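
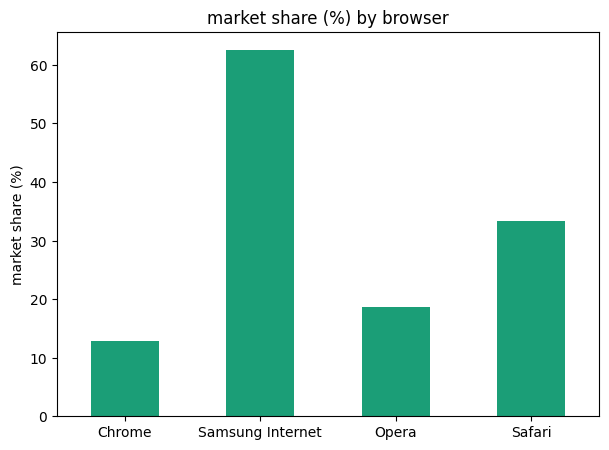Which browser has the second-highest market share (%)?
Safari

Top 3: Samsung Internet ≈ 60, Safari ≈ 30, Opera ≈ 20.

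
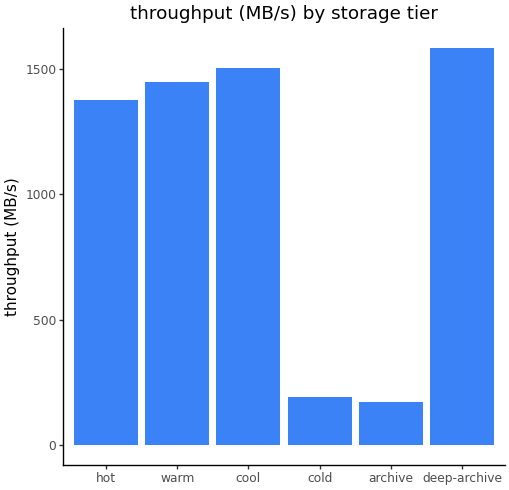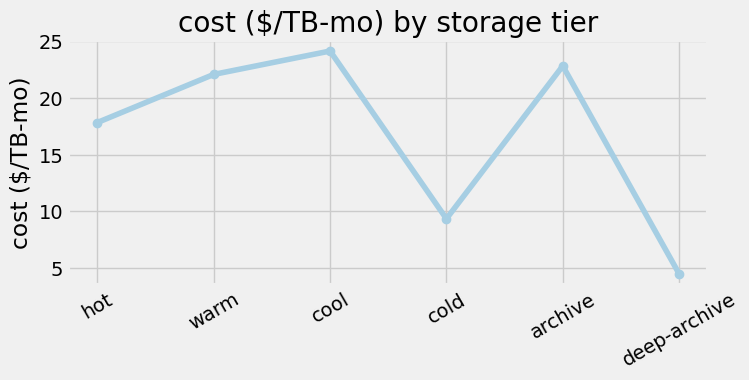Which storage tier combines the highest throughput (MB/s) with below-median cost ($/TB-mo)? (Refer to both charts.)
Chart 2 median cost ($/TB-mo) ≈ 20; below-median storage tiers: hot, cold, deep-archive. Among those, deep-archive has the highest throughput (MB/s) (≈ 1600).

deep-archive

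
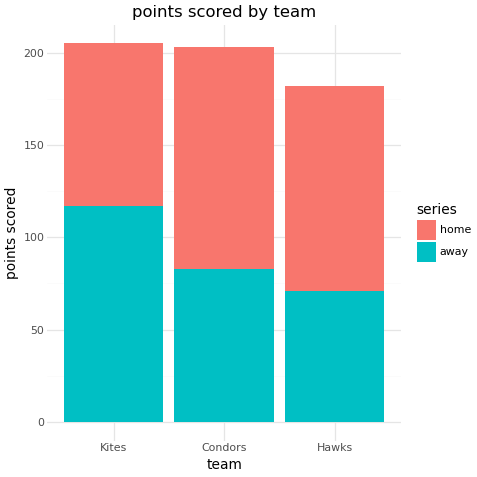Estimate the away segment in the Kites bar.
≈ 120

away top ≈ 120, bottom ≈ 0; segment ≈ 120.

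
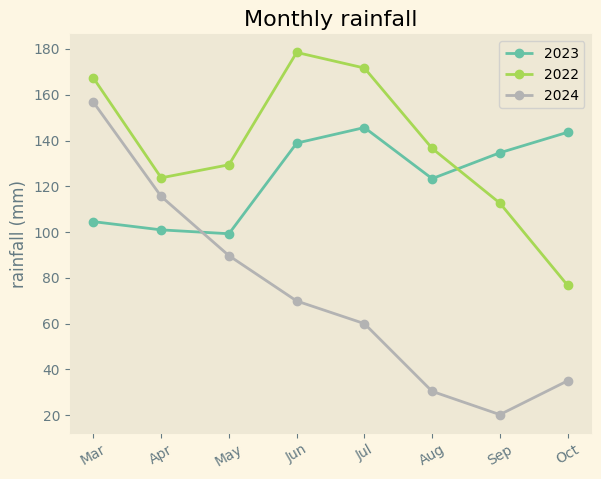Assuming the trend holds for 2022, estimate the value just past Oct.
≈ 50

Last three: 140, 120, 80 → slope ≈ -30/step → next ≈ 50.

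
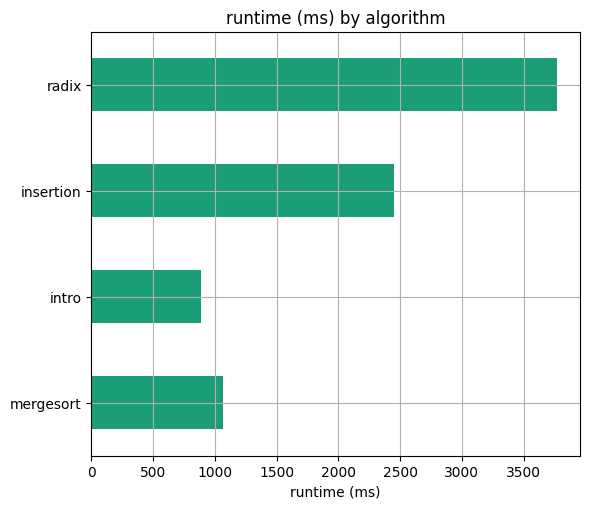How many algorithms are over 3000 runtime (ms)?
1

Above 3000: radix.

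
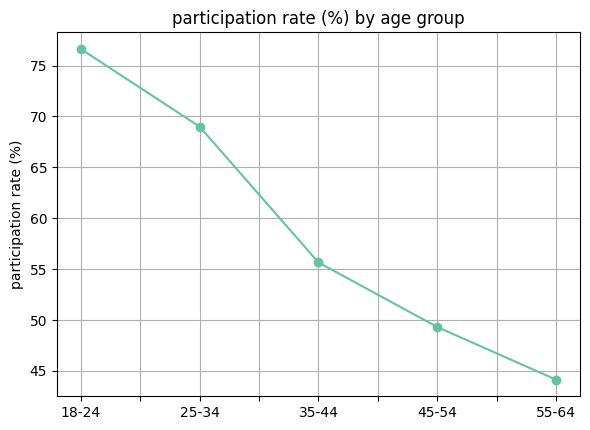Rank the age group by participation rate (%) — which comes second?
Top 3: 18-24 ≈ 75, 25-34 ≈ 70, 35-44 ≈ 55.

25-34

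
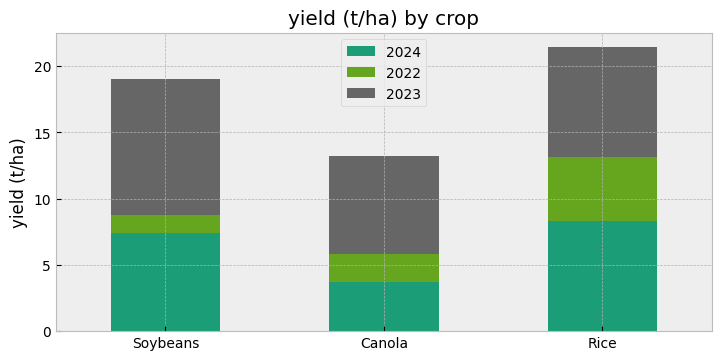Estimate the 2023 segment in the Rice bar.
≈ 8

2023 top ≈ 22, bottom ≈ 14; segment ≈ 8.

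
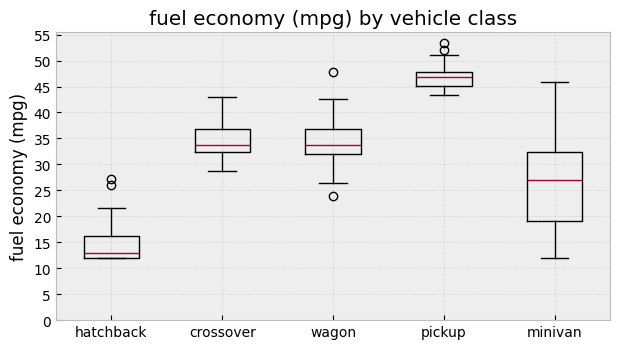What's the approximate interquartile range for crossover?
Q3 ≈ 35, Q1 ≈ 30; IQR ≈ 5.

≈ 5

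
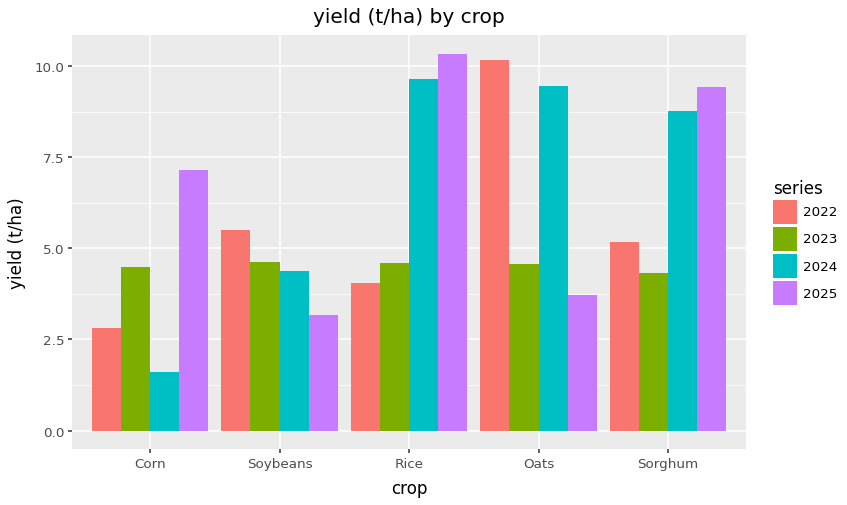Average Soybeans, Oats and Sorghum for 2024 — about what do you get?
≈ 7

(4 + 9 + 9) / 3 ≈ 7.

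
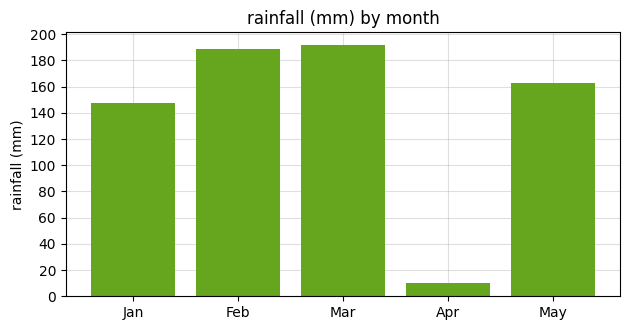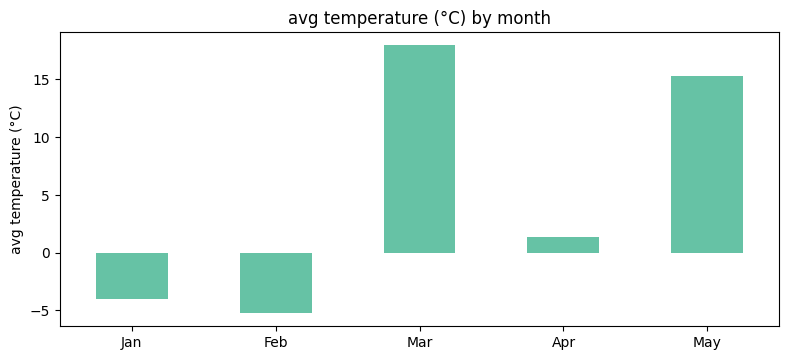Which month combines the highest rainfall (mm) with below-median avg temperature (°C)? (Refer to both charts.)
Feb

Chart 2 median avg temperature (°C) ≈ 2; below-median months: Jan, Feb. Among those, Feb has the highest rainfall (mm) (≈ 180).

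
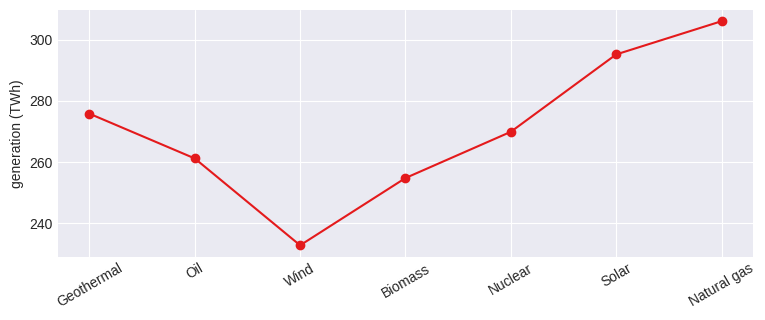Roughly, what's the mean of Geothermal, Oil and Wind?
≈ 257

(280 + 260 + 230) / 3 ≈ 257.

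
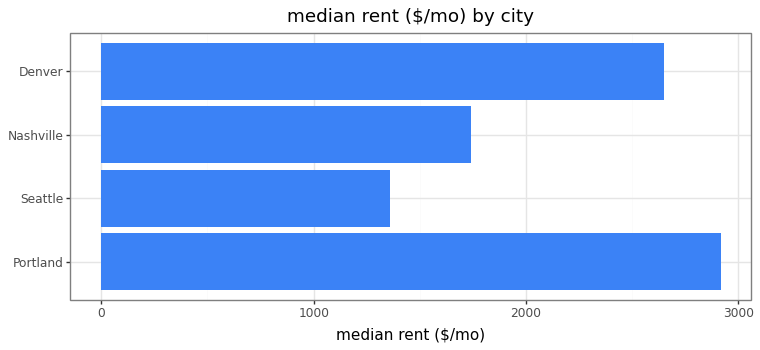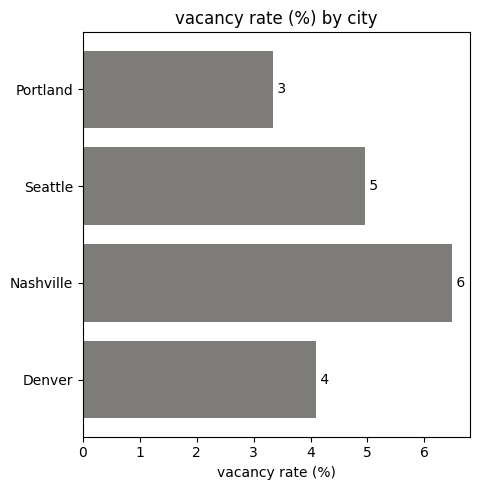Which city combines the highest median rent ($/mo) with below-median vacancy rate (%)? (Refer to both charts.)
Portland

Chart 2 median vacancy rate (%) ≈ 5; below-median cities: Portland, Denver. Among those, Portland has the highest median rent ($/mo) (≈ 3000).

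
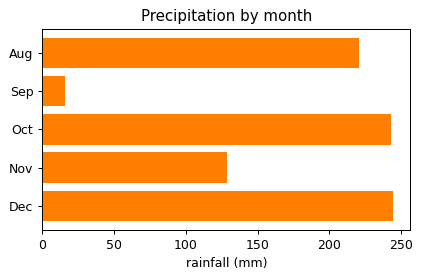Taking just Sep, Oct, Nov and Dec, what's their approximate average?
(25 + 250 + 125 + 250) / 4 ≈ 162.

≈ 162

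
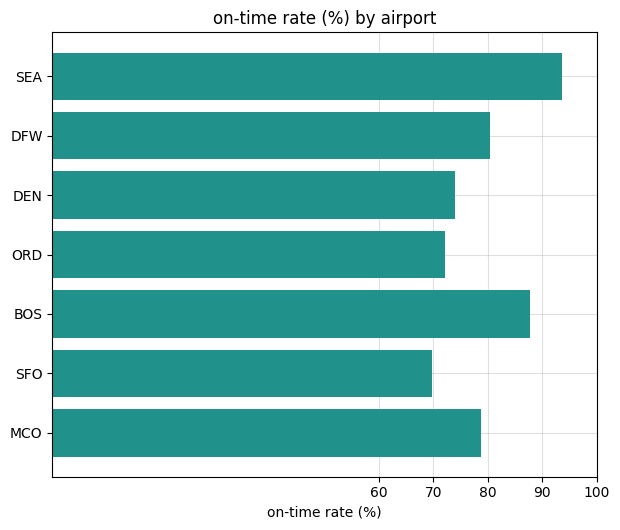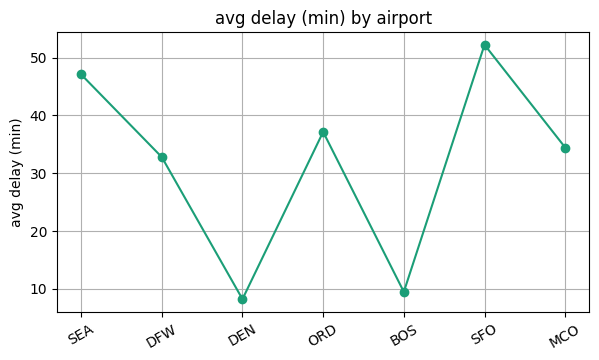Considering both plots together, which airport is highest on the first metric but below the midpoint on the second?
Chart 2 median avg delay (min) ≈ 35; below-median airports: DFW, DEN, BOS. Among those, BOS has the highest on-time rate (%) (≈ 90).

BOS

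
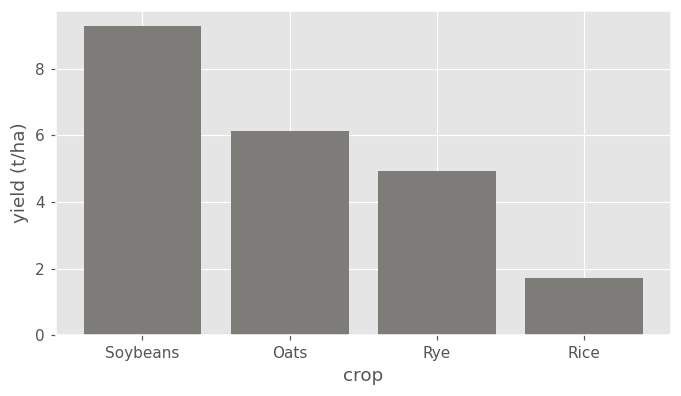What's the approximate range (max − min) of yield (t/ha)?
≈ 7

Max Soybeans ≈ 9, min Rice ≈ 2; range ≈ 7.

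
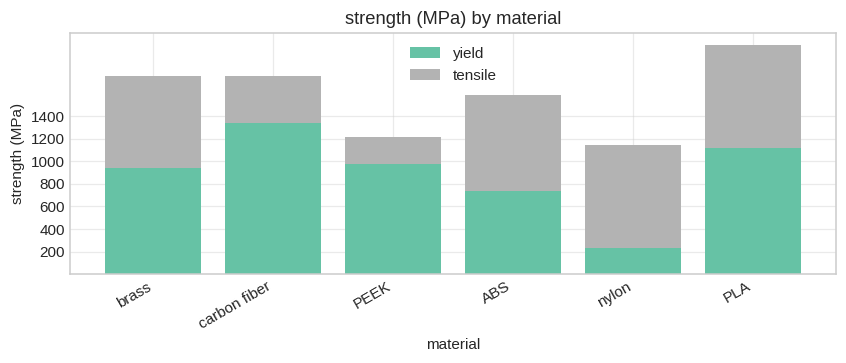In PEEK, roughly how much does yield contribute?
yield top ≈ 1000, bottom ≈ 0; segment ≈ 1000.

≈ 1000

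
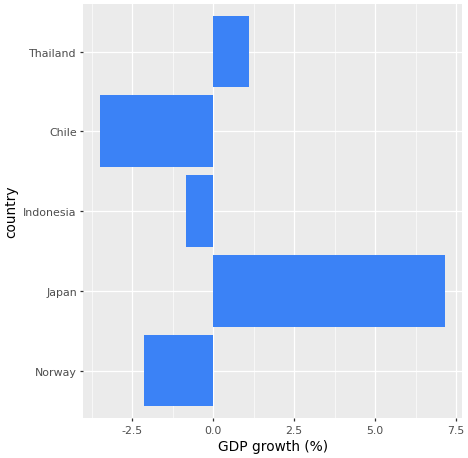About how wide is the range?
Max Japan ≈ 7, min Chile ≈ -3; range ≈ 10.

≈ 10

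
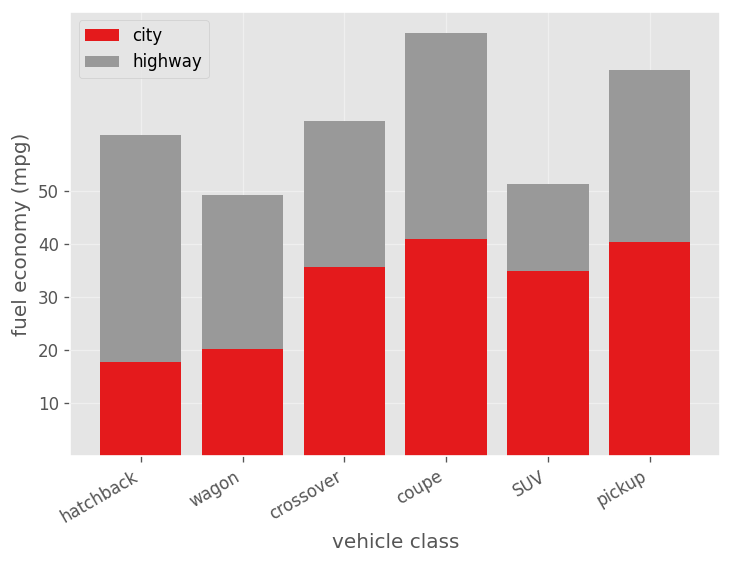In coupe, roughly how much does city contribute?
≈ 40

city top ≈ 40, bottom ≈ 0; segment ≈ 40.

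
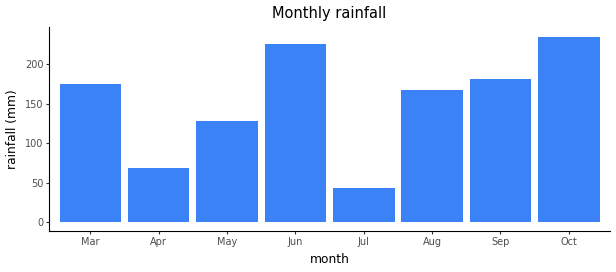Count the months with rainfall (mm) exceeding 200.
2

Above 200: Jun, Oct.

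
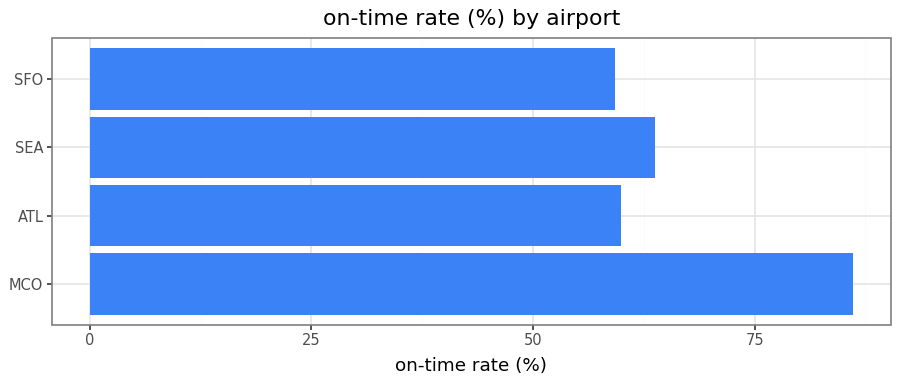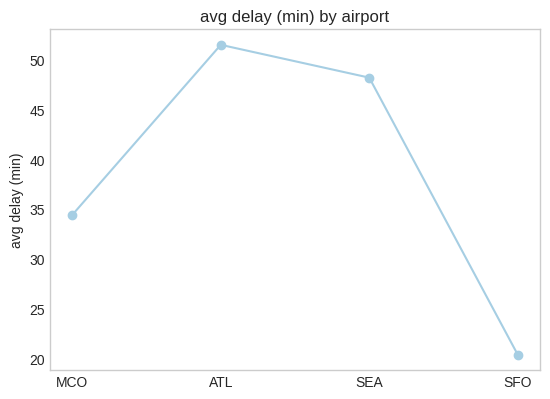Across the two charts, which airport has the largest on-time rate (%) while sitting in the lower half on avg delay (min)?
MCO

Chart 2 median avg delay (min) ≈ 40; below-median airports: MCO, SFO. Among those, MCO has the highest on-time rate (%) (≈ 90).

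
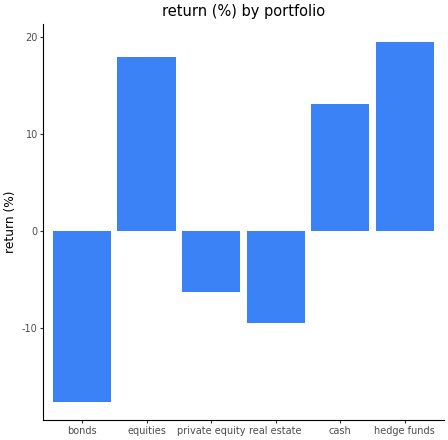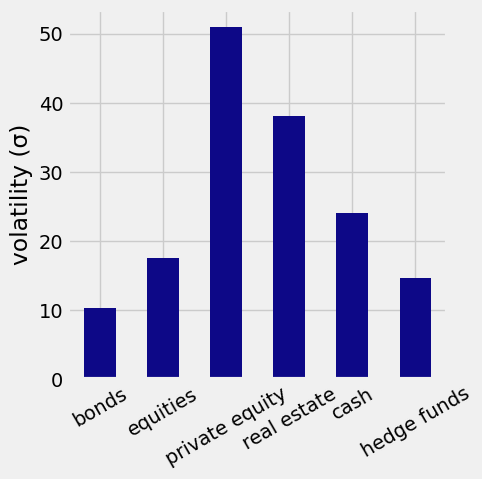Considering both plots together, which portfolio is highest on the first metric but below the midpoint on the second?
Chart 2 median volatility (σ) ≈ 20; below-median portfolios: bonds, equities, hedge funds. Among those, hedge funds has the highest return (%) (≈ 20).

hedge funds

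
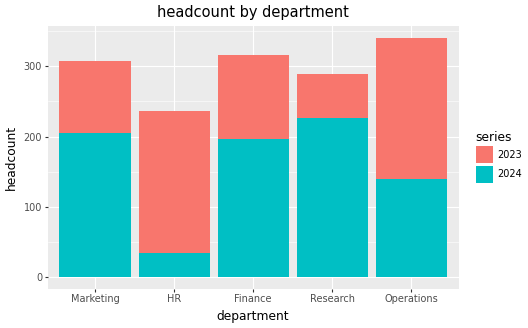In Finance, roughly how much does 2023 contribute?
≈ 100

2023 top ≈ 300, bottom ≈ 200; segment ≈ 100.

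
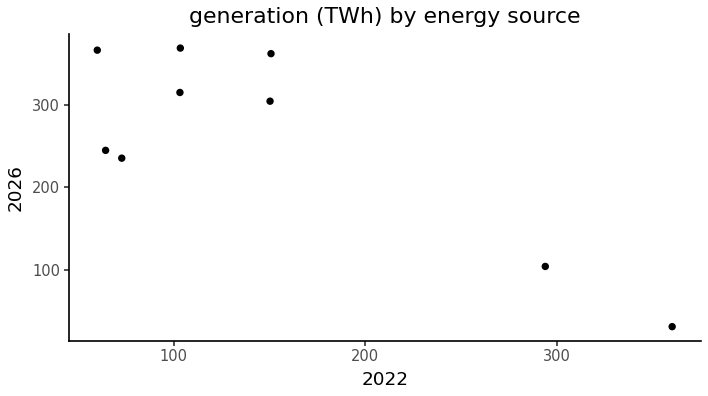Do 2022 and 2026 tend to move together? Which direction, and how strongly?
Points are negatively correlated; strong (|r| ≈ 0.8).

negative, strong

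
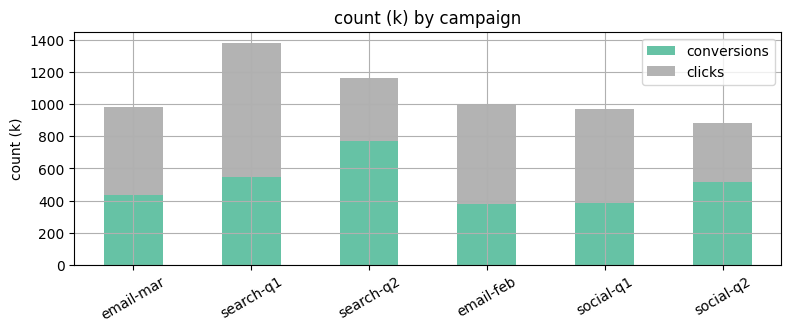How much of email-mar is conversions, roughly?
≈ 400

conversions top ≈ 400, bottom ≈ 0; segment ≈ 400.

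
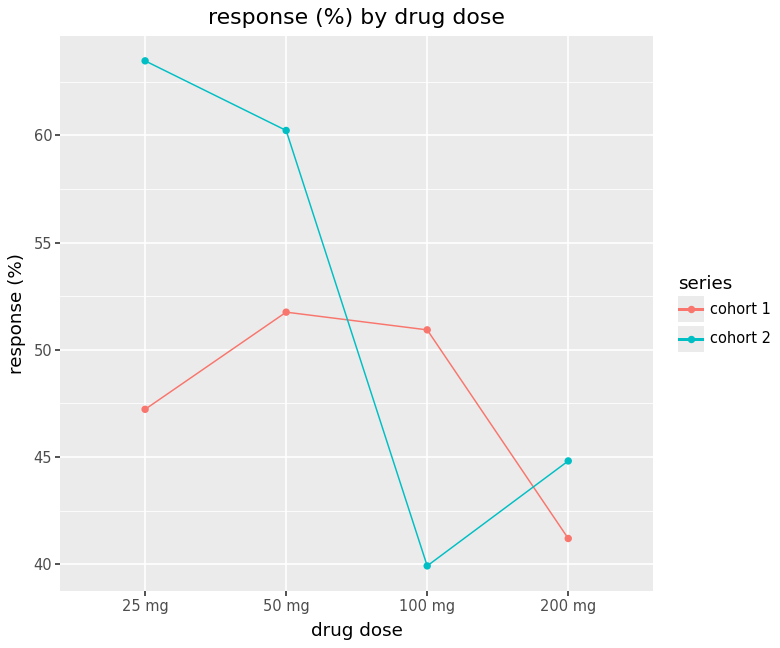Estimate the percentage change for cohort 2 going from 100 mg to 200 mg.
100 mg ≈ 40, 200 mg ≈ 44; (44 − 40) / 40 ≈ +10%.

≈ +10%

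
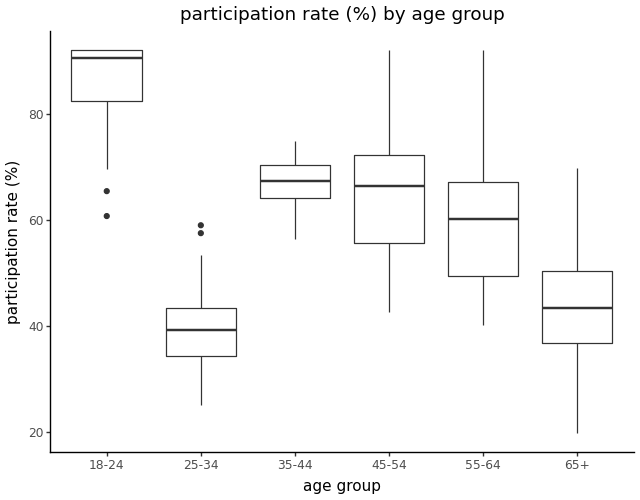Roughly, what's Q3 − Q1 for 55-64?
≈ 15

Q3 ≈ 65, Q1 ≈ 50; IQR ≈ 15.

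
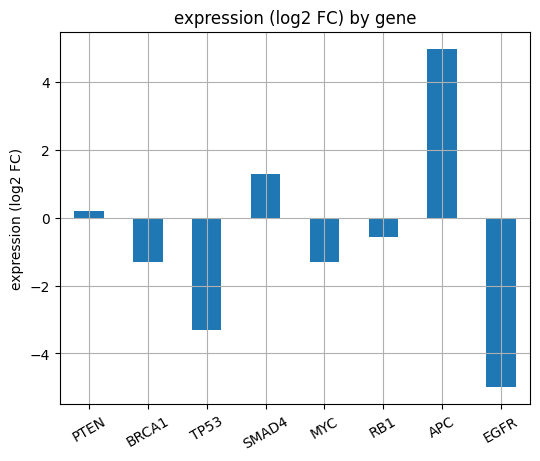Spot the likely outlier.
APC ≈ 5; the rest sit between ≈ -5 and ≈ 1.

APC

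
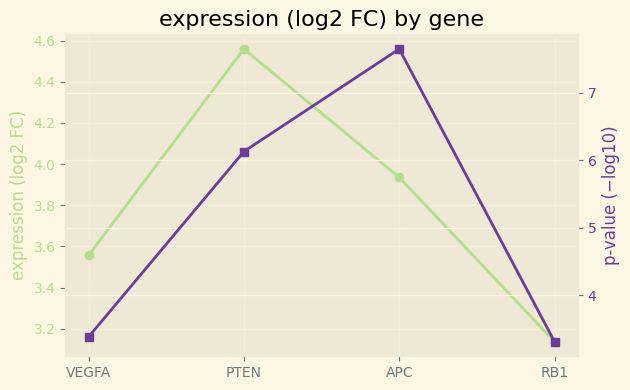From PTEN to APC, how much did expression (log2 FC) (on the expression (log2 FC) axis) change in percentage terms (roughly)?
PTEN ≈ 4.6, APC ≈ 4.0; (4.0 − 4.6) / 4.6 ≈ -13%.

≈ -13%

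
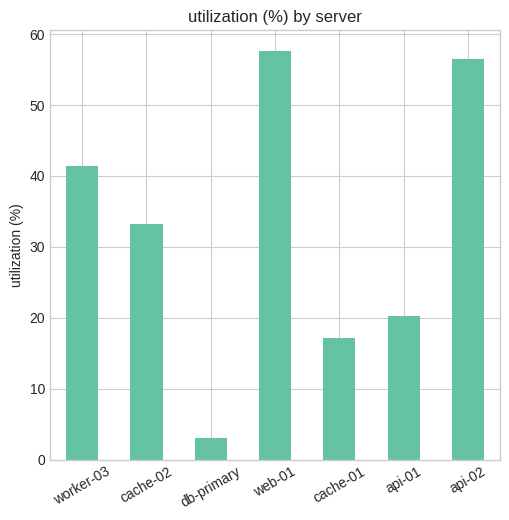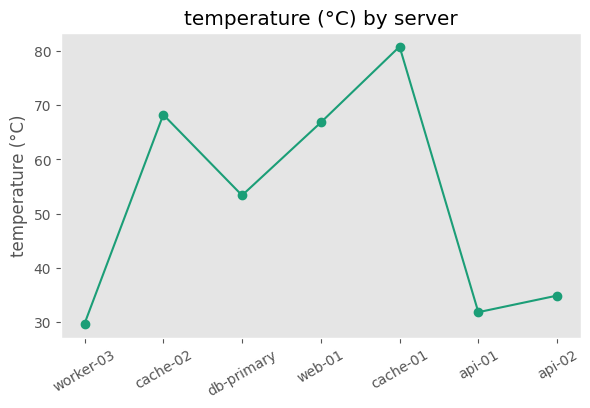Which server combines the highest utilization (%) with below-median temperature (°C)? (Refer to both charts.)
api-02

Chart 2 median temperature (°C) ≈ 50; below-median servers: worker-03, api-01, api-02. Among those, api-02 has the highest utilization (%) (≈ 60).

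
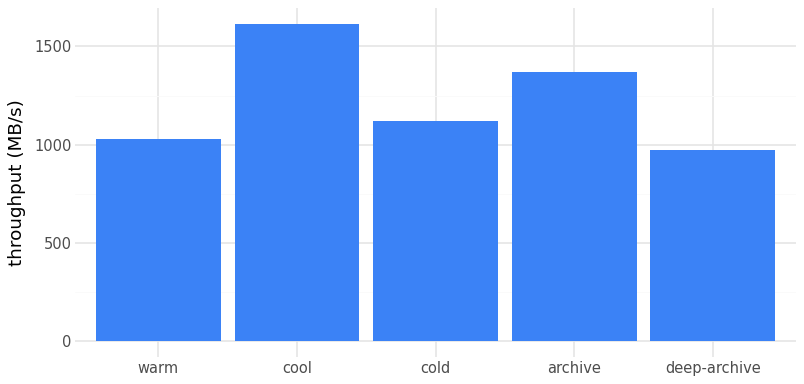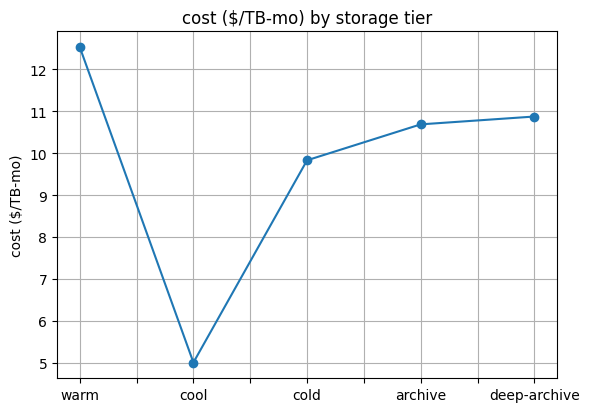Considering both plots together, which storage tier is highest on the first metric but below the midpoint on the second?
cool

Chart 2 median cost ($/TB-mo) ≈ 10; below-median storage tiers: cool, cold. Among those, cool has the highest throughput (MB/s) (≈ 1600).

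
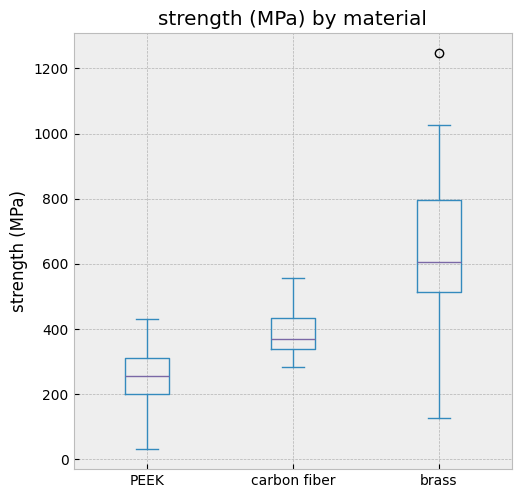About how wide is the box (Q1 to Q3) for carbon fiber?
Q3 ≈ 450, Q1 ≈ 350; IQR ≈ 100.

≈ 100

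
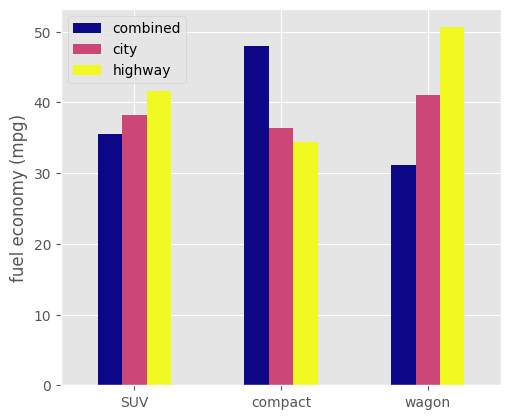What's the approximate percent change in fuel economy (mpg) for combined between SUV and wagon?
≈ -14.3%

SUV ≈ 35, wagon ≈ 30; (30 − 35) / 35 ≈ -14.3%.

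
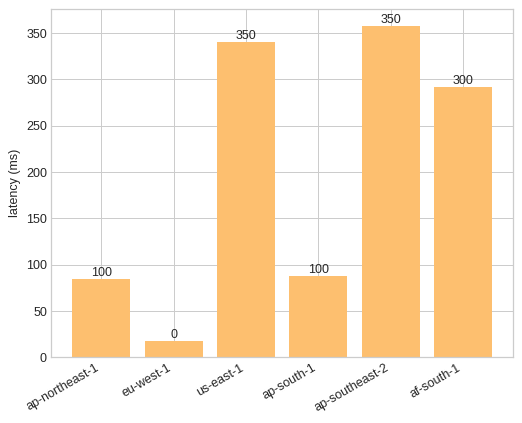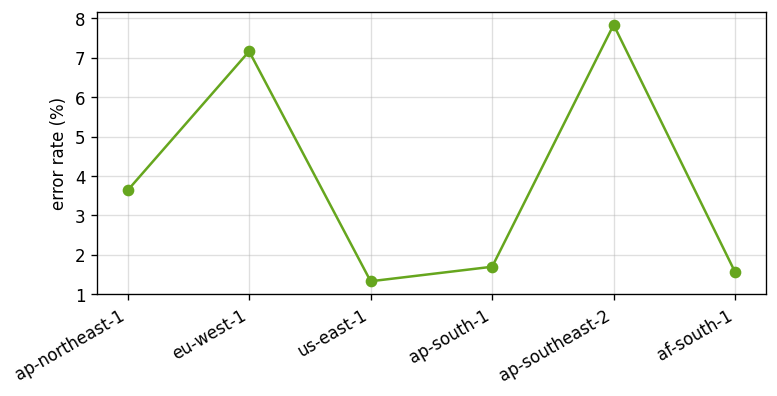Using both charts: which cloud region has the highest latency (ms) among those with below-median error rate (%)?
Chart 2 median error rate (%) ≈ 3; below-median cloud regions: us-east-1, ap-south-1, af-south-1. Among those, us-east-1 has the highest latency (ms) (≈ 350).

us-east-1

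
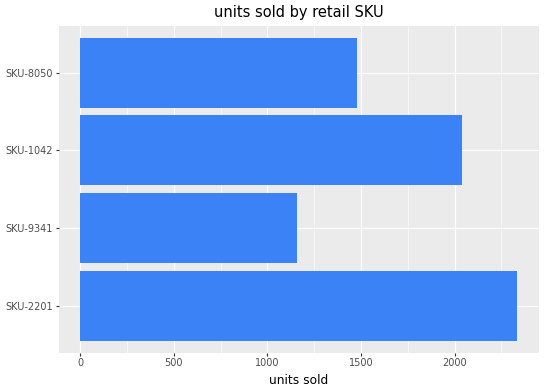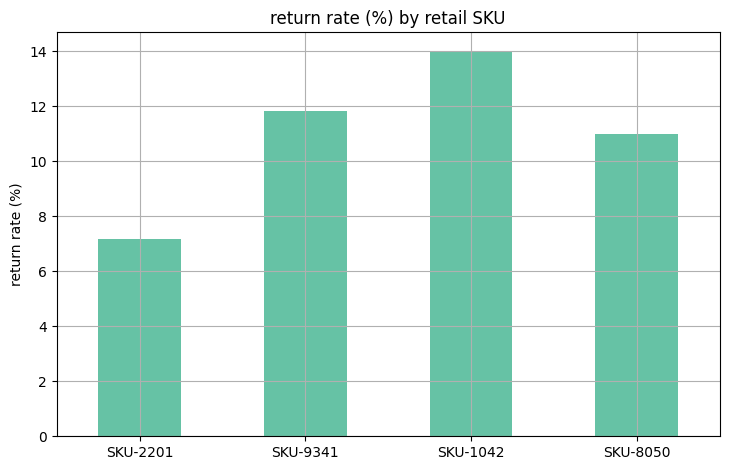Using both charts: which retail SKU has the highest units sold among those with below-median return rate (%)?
SKU-2201

Chart 2 median return rate (%) ≈ 12; below-median retail SKUs: SKU-2201, SKU-8050. Among those, SKU-2201 has the highest units sold (≈ 2500).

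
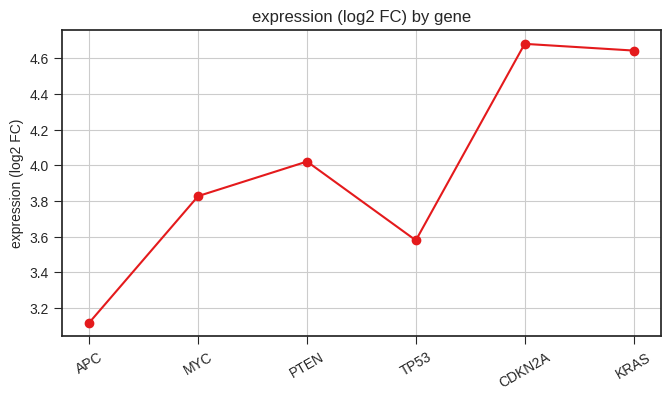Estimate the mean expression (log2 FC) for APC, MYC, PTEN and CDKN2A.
≈ 3.9

(3.2 + 3.8 + 4.0 + 4.6) / 4 ≈ 3.9.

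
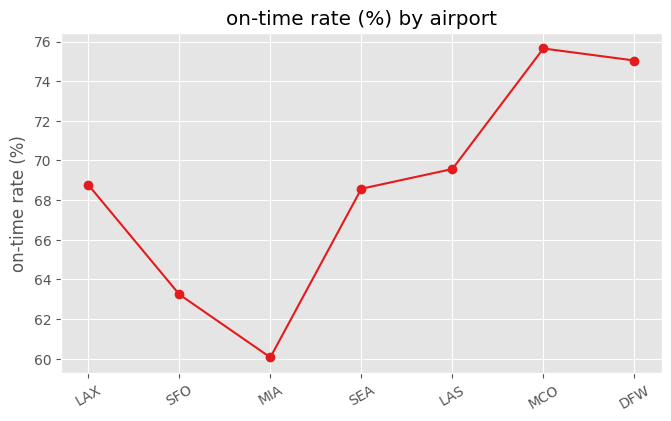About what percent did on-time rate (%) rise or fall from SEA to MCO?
SEA ≈ 68, MCO ≈ 76; (76 − 68) / 68 ≈ +11.8%.

≈ +11.8%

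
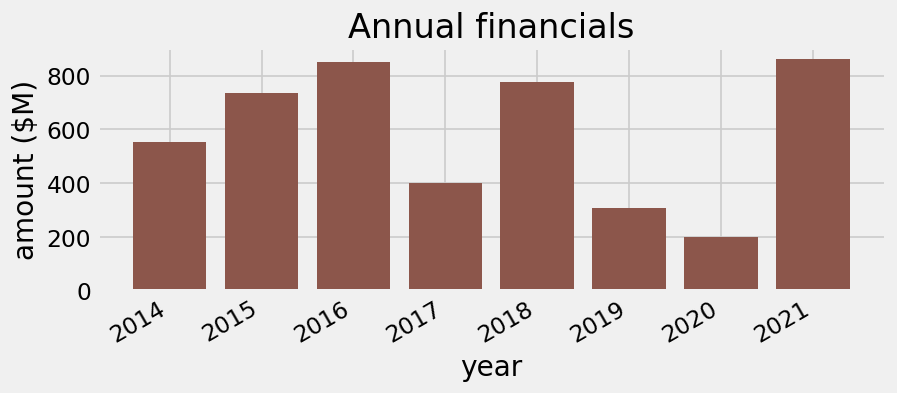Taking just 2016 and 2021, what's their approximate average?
(800 + 900) / 2 ≈ 850.

≈ 850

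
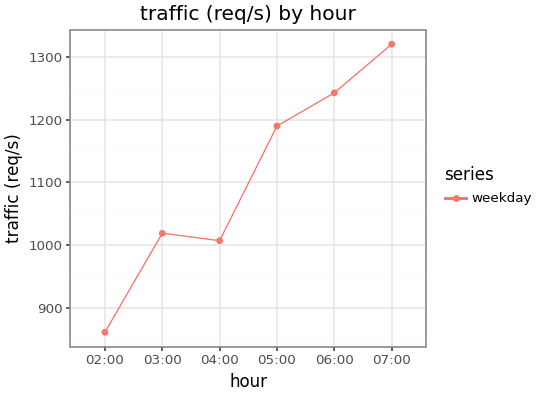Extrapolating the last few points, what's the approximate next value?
≈ 1350

Last three: 1200, 1250, 1300 → slope ≈ 50/step → next ≈ 1350.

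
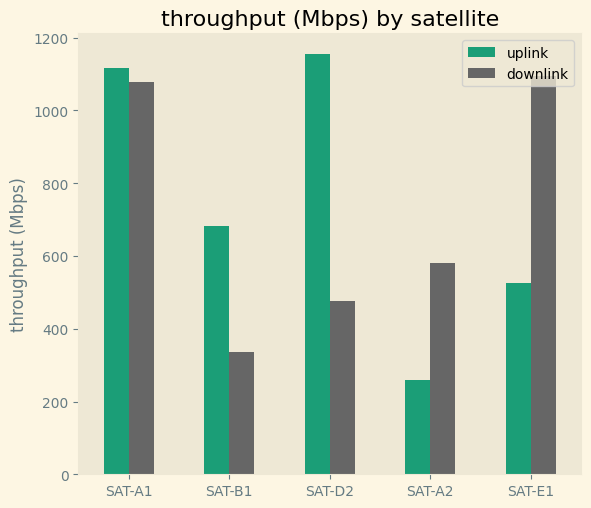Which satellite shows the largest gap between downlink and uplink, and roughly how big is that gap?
SAT-D2: downlink ≈ 500, uplink ≈ 1200 → gap ≈ 700. Next-largest (SAT-E1) is only ≈ 600.

SAT-D2, ≈ 700 Mbps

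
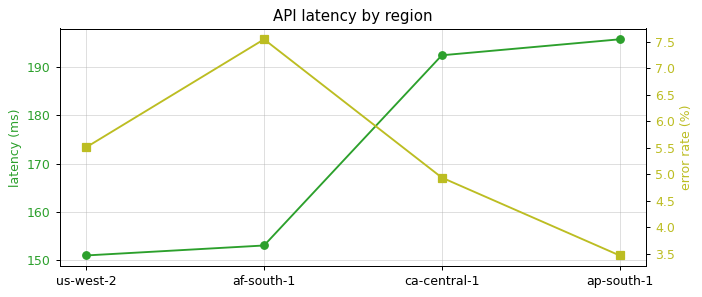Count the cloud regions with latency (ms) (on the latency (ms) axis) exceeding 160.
2

Above 160: ca-central-1, ap-south-1.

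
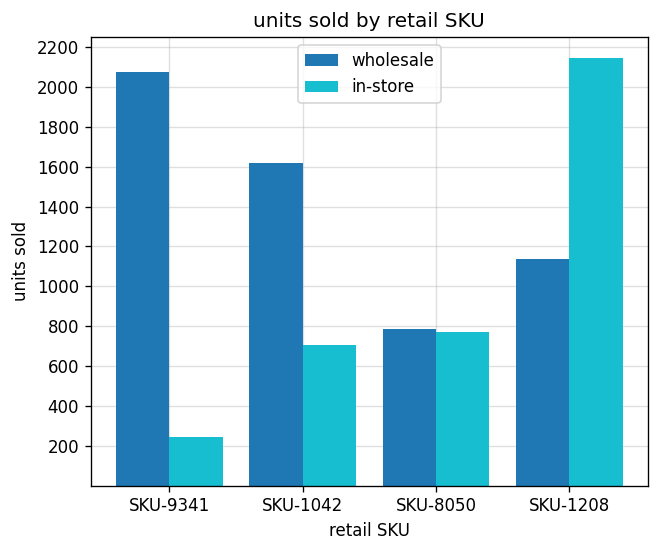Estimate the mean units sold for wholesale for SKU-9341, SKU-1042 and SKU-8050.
(2000 + 1600 + 800) / 3 ≈ 1467.

≈ 1467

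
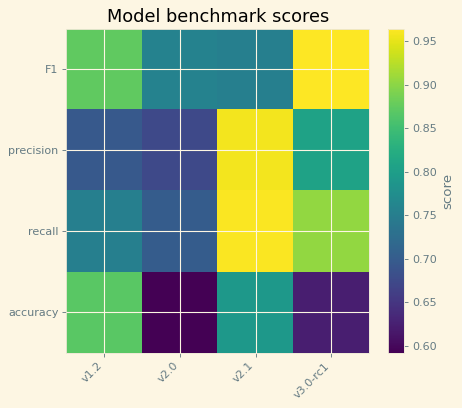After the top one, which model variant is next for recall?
v3.0-rc1

Top 3 for recall: v2.1 ≈ 0.95, v3.0-rc1 ≈ 0.90, v1.2 ≈ 0.75.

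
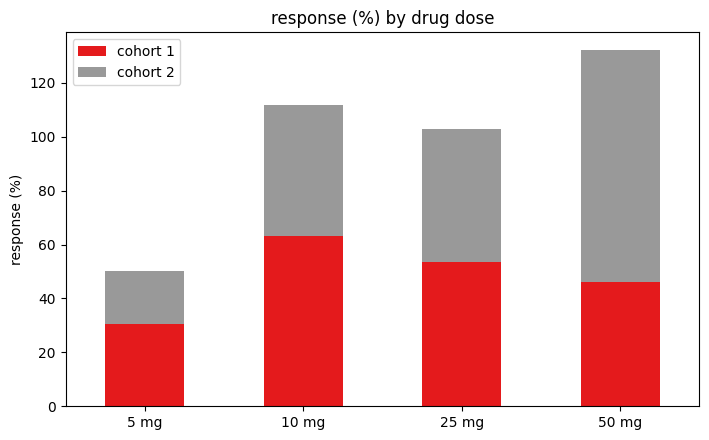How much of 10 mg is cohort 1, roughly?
≈ 60

cohort 1 top ≈ 60, bottom ≈ 0; segment ≈ 60.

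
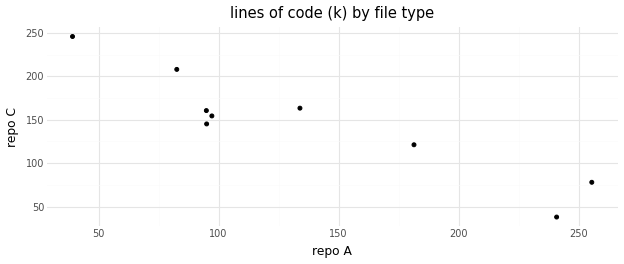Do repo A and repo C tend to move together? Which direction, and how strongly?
negative, strong

Points are negatively correlated; strong (|r| ≈ 0.9).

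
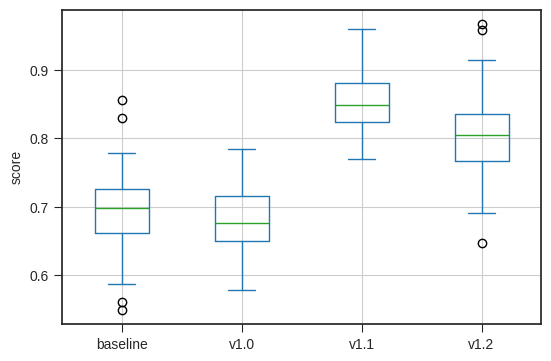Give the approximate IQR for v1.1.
Q3 ≈ 0.88, Q1 ≈ 0.82; IQR ≈ 0.06.

≈ 0.06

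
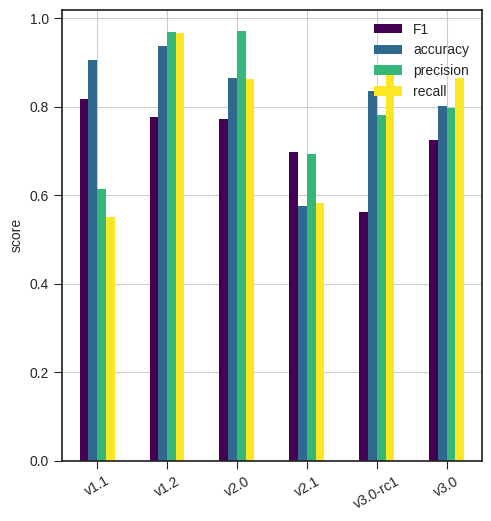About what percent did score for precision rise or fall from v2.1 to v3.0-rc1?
v2.1 ≈ 0.7, v3.0-rc1 ≈ 0.8; (0.8 − 0.7) / 0.7 ≈ +14.3%.

≈ +14.3%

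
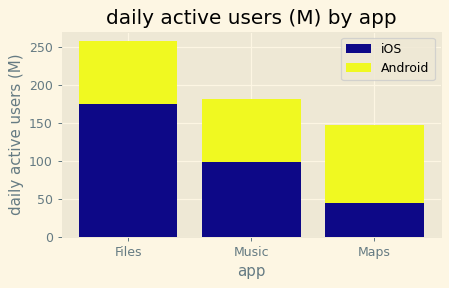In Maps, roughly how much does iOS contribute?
≈ 50

iOS top ≈ 50, bottom ≈ 0; segment ≈ 50.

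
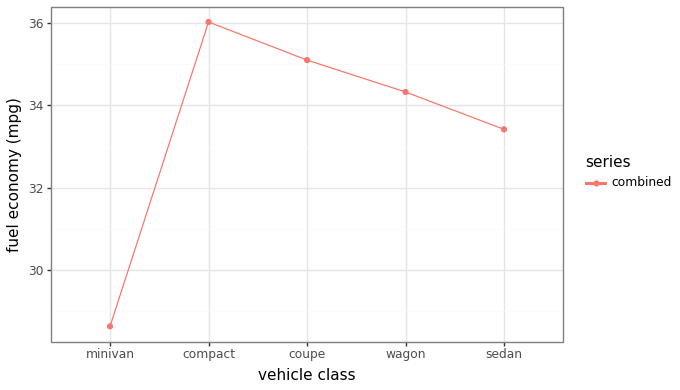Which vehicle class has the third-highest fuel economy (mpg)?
Top 4: compact ≈ 36, coupe ≈ 35, wagon ≈ 34, sedan ≈ 33.

wagon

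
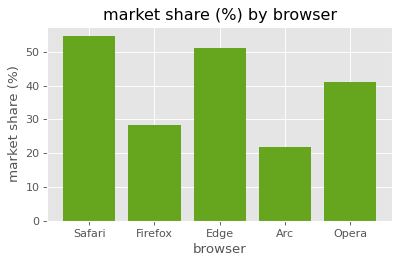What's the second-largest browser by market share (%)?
Top 3: Safari ≈ 55, Edge ≈ 50, Opera ≈ 40.

Edge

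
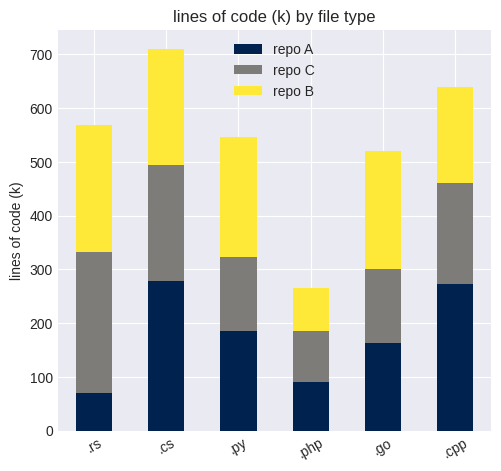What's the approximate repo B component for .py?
repo B top ≈ 500, bottom ≈ 300; segment ≈ 200.

≈ 200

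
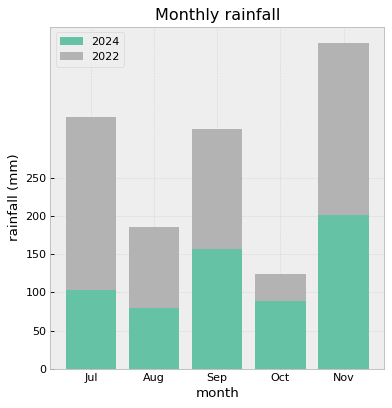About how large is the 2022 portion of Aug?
2022 top ≈ 200, bottom ≈ 100; segment ≈ 100.

≈ 100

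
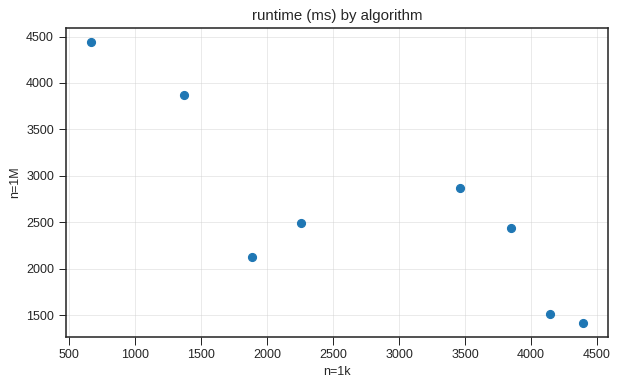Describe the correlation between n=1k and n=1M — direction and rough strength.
Points are negatively correlated; strong (|r| ≈ 0.8).

negative, strong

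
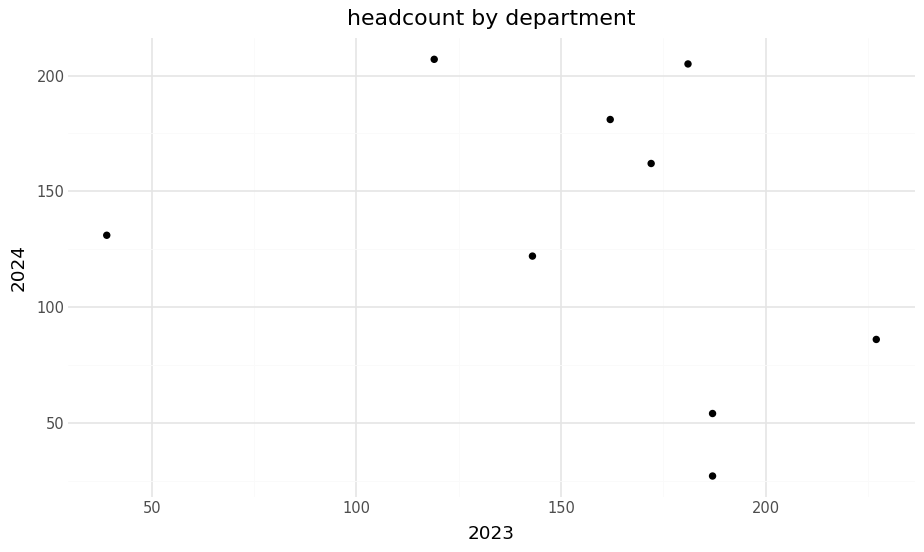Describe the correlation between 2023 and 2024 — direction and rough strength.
negative, weak

Points are negatively correlated; weak (|r| ≈ 0.3).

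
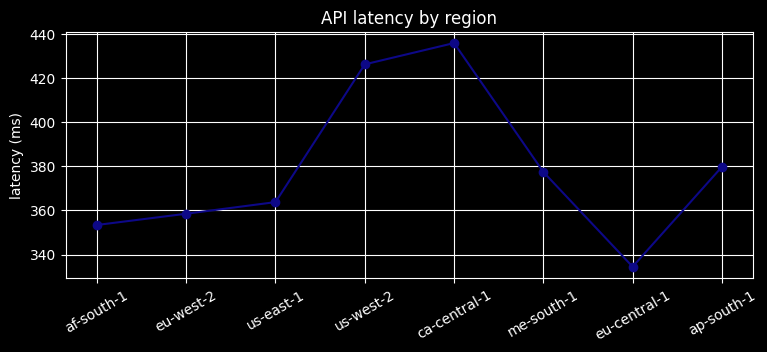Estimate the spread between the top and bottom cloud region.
Max ca-central-1 ≈ 440, min eu-central-1 ≈ 330; range ≈ 110.

≈ 110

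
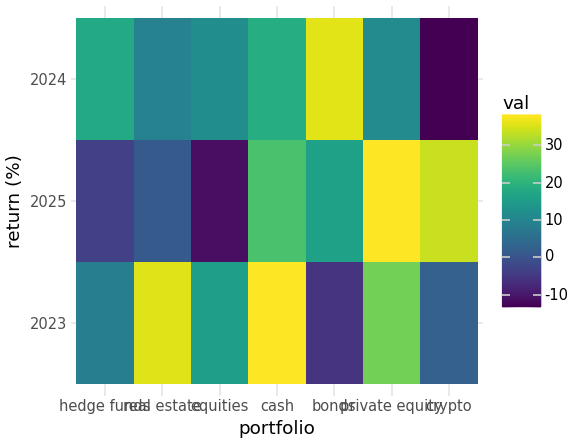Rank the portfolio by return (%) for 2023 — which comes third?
private equity

Top 4 for 2023: cash ≈ 40, real estate ≈ 35, private equity ≈ 25, equities ≈ 15.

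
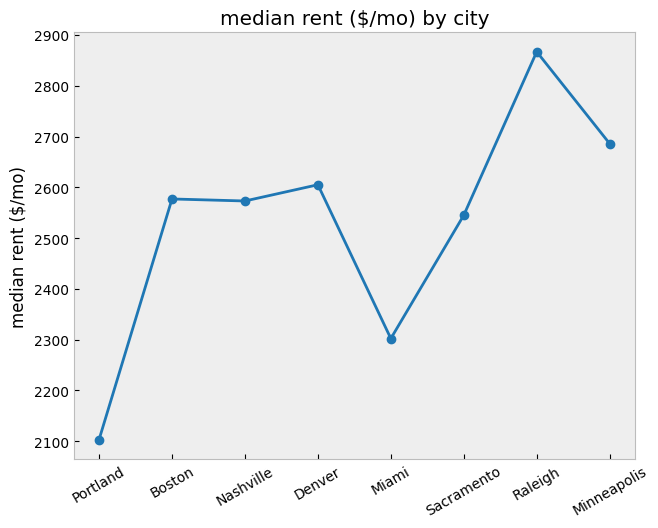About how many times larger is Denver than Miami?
Denver ≈ 2600, Miami ≈ 2300; 2600/2300 ≈ 1.13.

≈ 1.13×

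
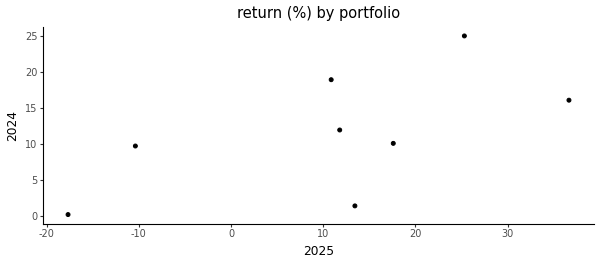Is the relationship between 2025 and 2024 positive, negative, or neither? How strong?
Points are positively correlated; moderate (|r| ≈ 0.6).

positive, moderate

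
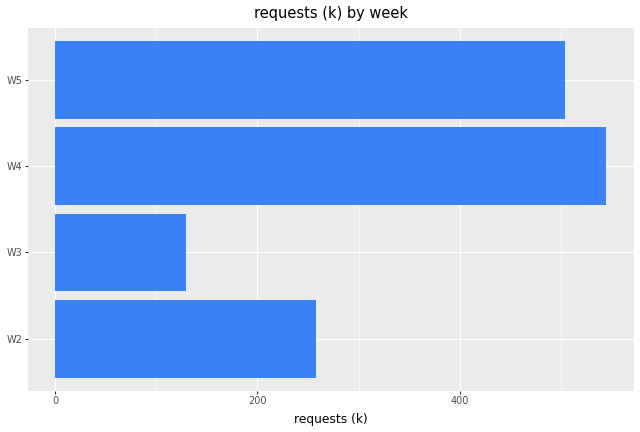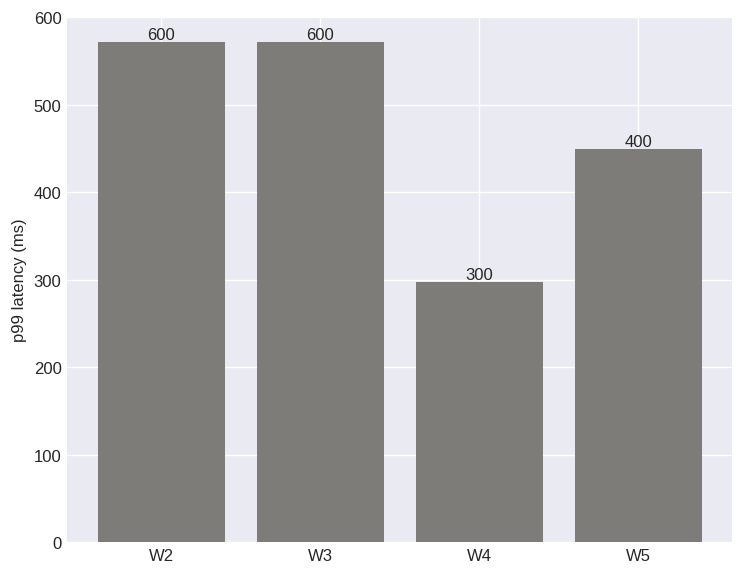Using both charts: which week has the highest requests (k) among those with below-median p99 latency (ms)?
W4

Chart 2 median p99 latency (ms) ≈ 500; below-median weeks: W4, W5. Among those, W4 has the highest requests (k) (≈ 550).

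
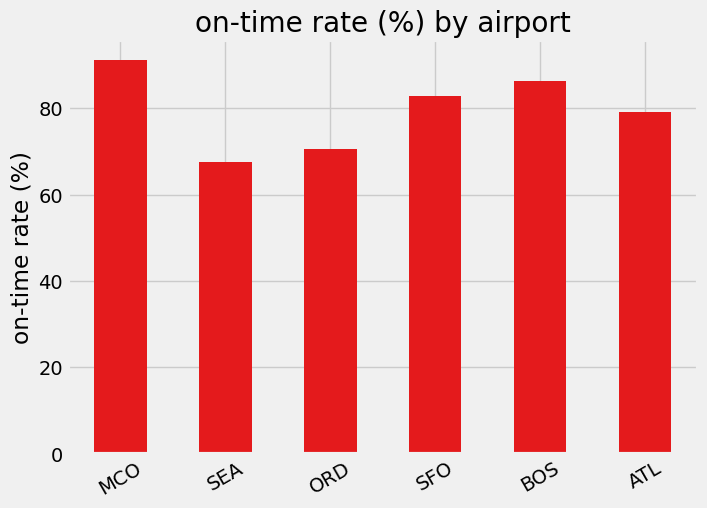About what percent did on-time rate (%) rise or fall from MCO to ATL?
≈ -11.1%

MCO ≈ 90, ATL ≈ 80; (80 − 90) / 90 ≈ -11.1%.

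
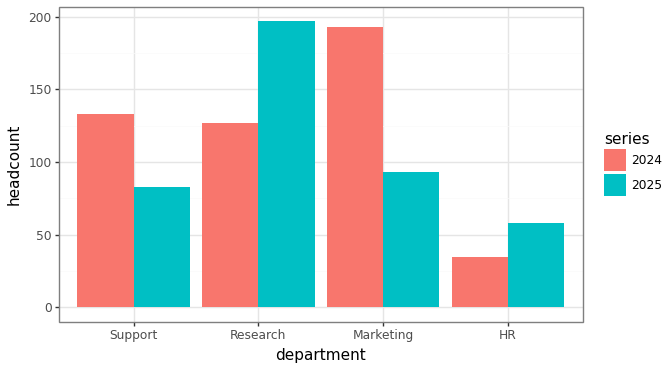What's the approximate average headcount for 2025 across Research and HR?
≈ 130

(200 + 60) / 2 ≈ 130.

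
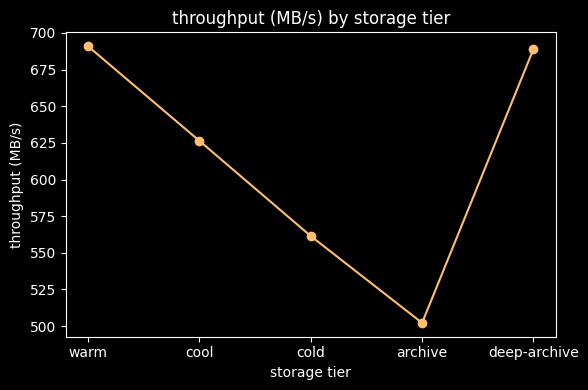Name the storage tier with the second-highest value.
Top 3: warm ≈ 700, deep-archive ≈ 680, cool ≈ 620.

deep-archive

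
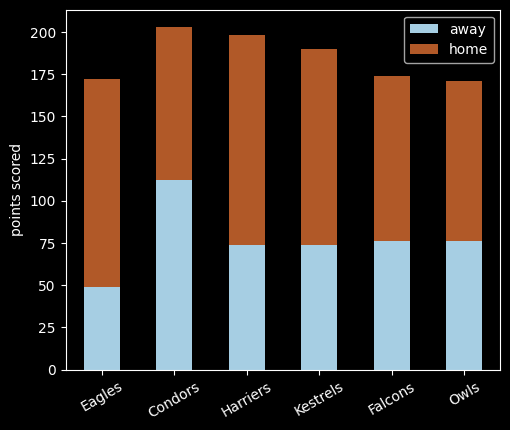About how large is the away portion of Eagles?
away top ≈ 40, bottom ≈ 0; segment ≈ 40.

≈ 40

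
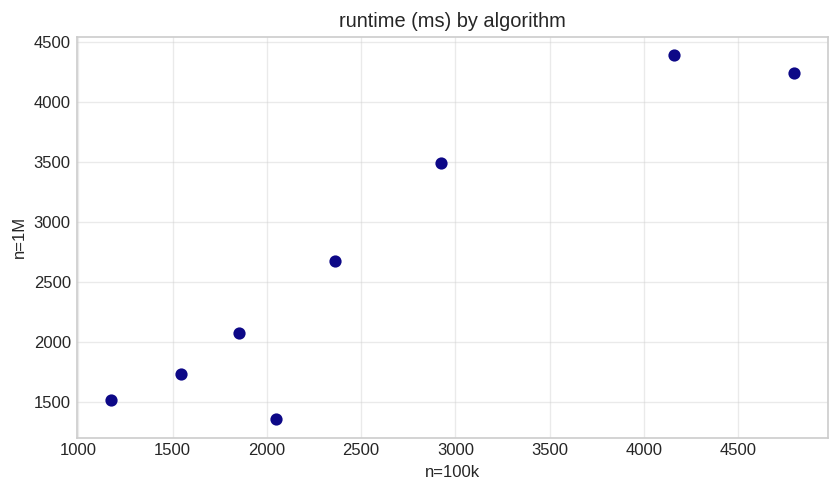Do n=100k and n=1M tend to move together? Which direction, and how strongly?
Points are positively correlated; strong (|r| ≈ 0.9).

positive, strong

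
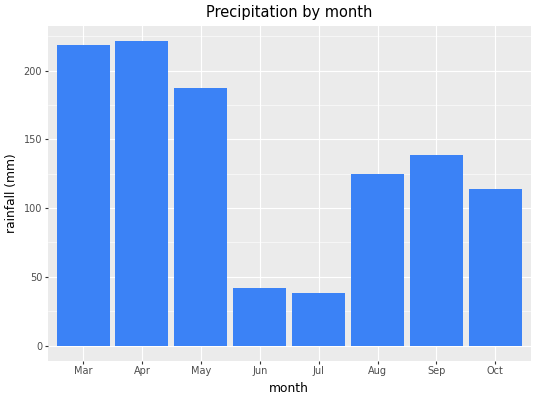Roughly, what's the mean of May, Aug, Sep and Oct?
(180 + 120 + 140 + 120) / 4 ≈ 140.

≈ 140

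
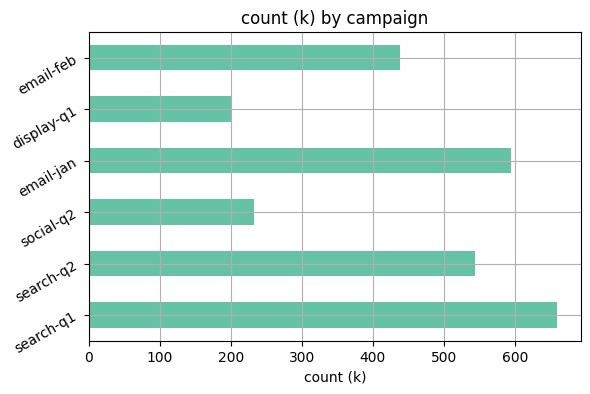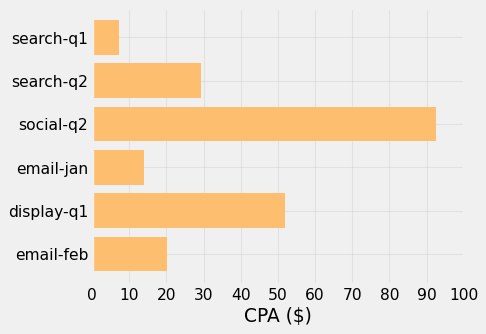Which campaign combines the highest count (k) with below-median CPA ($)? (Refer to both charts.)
Chart 2 median CPA ($) ≈ 20; below-median campaigns: search-q1, email-jan, email-feb. Among those, search-q1 has the highest count (k) (≈ 700).

search-q1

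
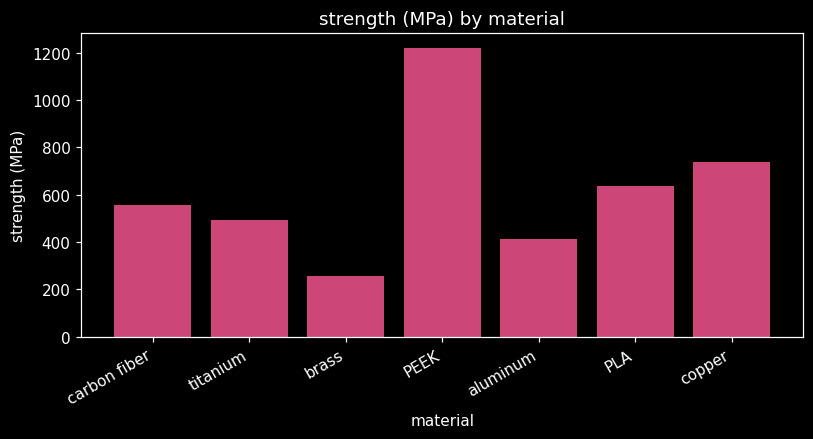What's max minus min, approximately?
≈ 1000

Max PEEK ≈ 1200, min brass ≈ 200; range ≈ 1000.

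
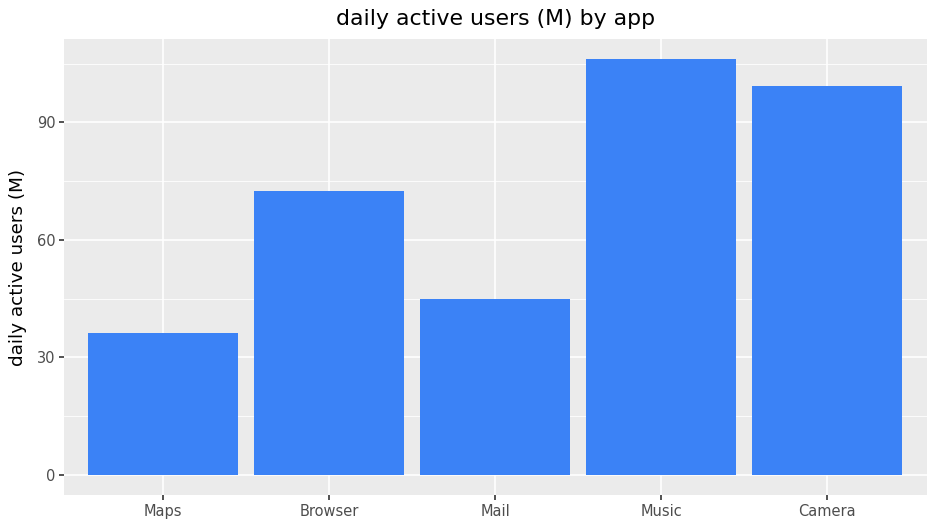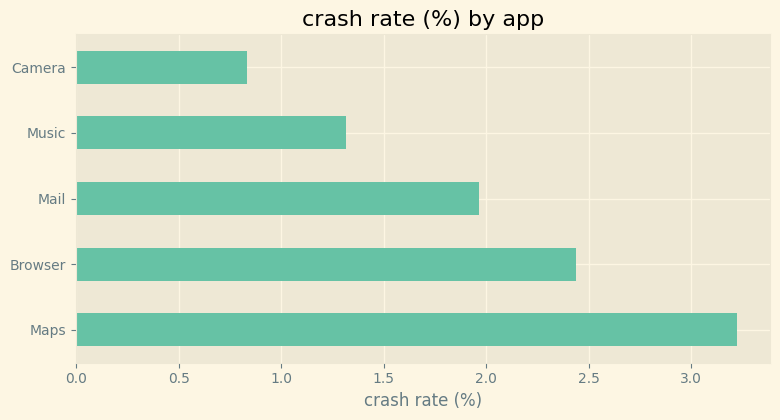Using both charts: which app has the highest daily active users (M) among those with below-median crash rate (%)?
Chart 2 median crash rate (%) ≈ 2; below-median apps: Music, Camera. Among those, Music has the highest daily active users (M) (≈ 110).

Music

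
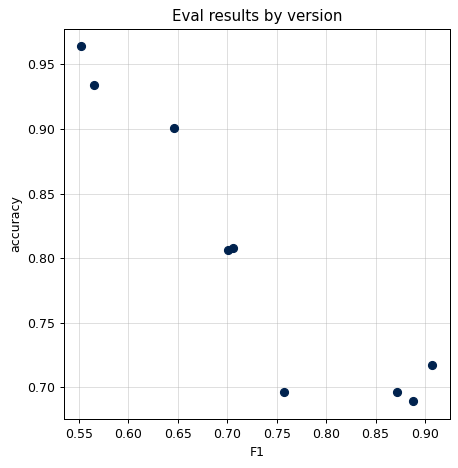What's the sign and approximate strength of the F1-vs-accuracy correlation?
negative, strong

Points are negatively correlated; strong (|r| ≈ 0.9).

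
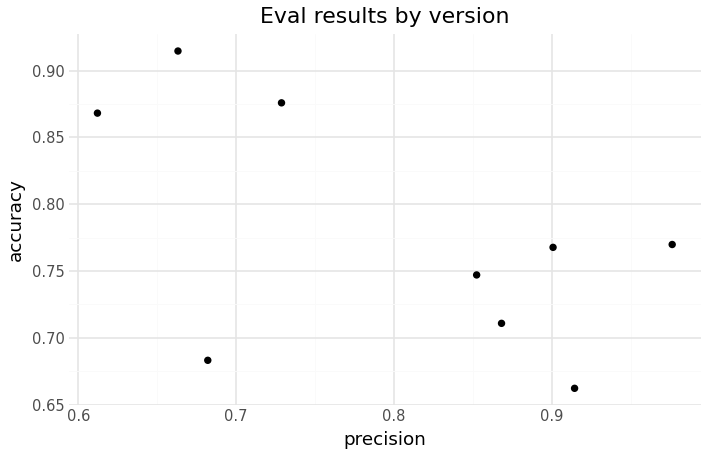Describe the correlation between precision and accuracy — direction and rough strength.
negative, moderate

Points are negatively correlated; moderate (|r| ≈ 0.6).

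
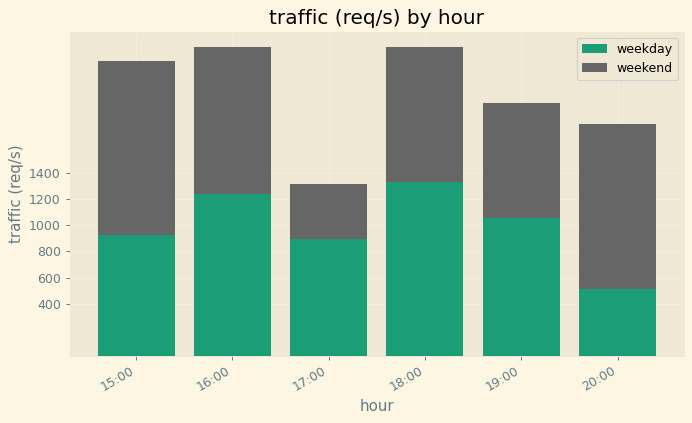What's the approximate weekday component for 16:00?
≈ 1200

weekday top ≈ 1200, bottom ≈ 0; segment ≈ 1200.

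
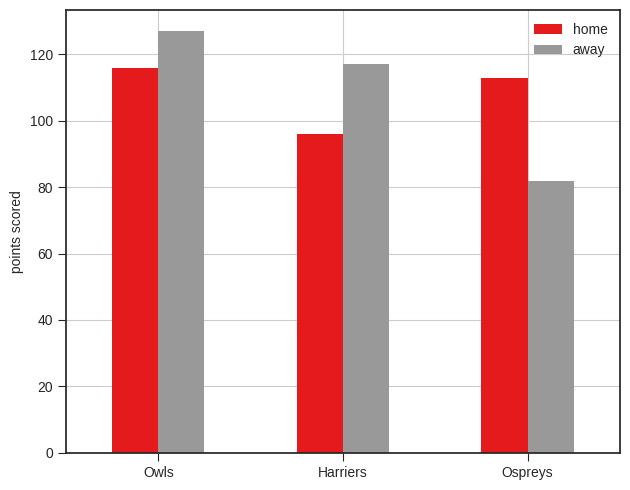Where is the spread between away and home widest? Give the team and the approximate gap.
Ospreys: away ≈ 80, home ≈ 120 → gap ≈ 40. Next-largest (Harriers) is only ≈ 20.

Ospreys, ≈ 40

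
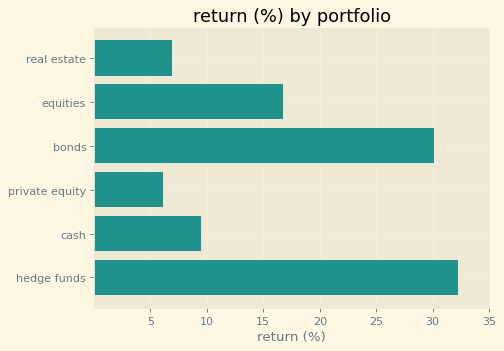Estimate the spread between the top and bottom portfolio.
≈ 25

Max hedge funds ≈ 30, min private equity ≈ 5; range ≈ 25.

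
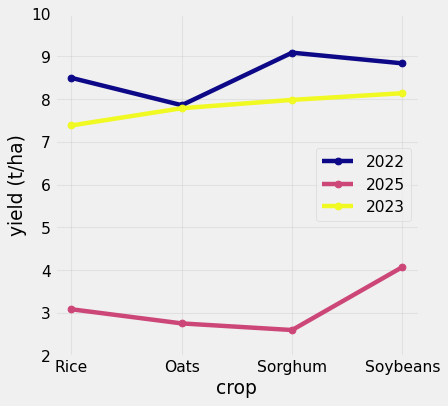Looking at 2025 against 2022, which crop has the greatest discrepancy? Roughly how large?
Sorghum, ≈ 6 t/ha

Sorghum: 2025 ≈ 3, 2022 ≈ 9 → gap ≈ 6. Next-largest (Rice) is only ≈ 5.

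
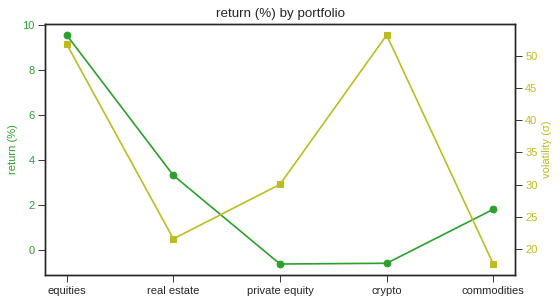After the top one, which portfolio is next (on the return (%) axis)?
real estate

Top 3 (on the return (%) axis): equities ≈ 10, real estate ≈ 3, commodities ≈ 2.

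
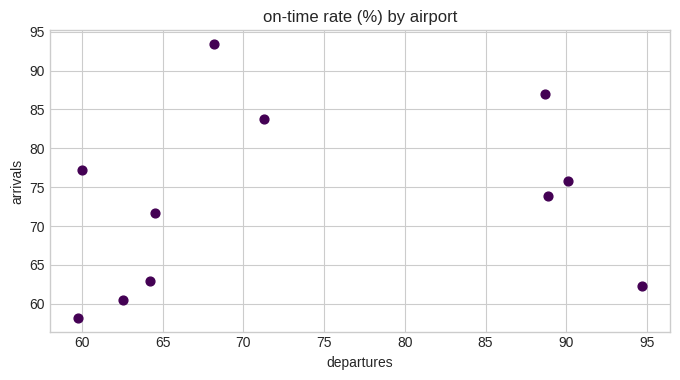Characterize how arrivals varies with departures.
no clear correlation

Points are roughly uncorrelated; weak (|r| ≈ 0.2).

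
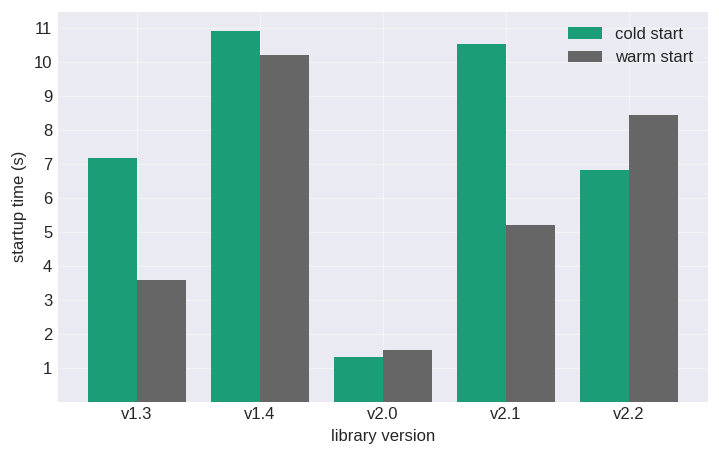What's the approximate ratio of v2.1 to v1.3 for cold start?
≈ 1.57×

v2.1 ≈ 11, v1.3 ≈ 7; 11/7 ≈ 1.57.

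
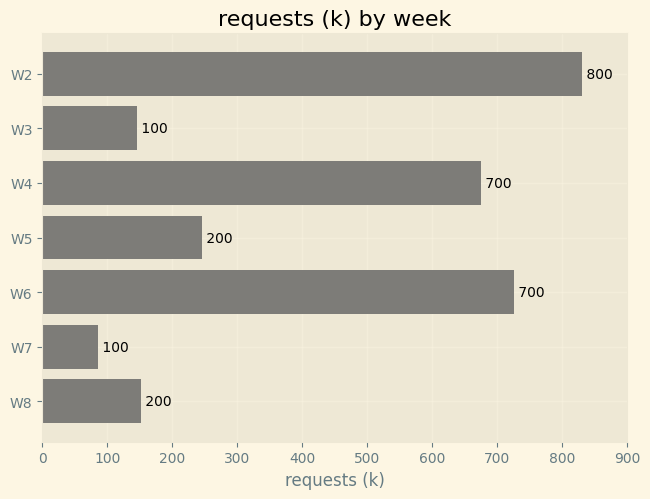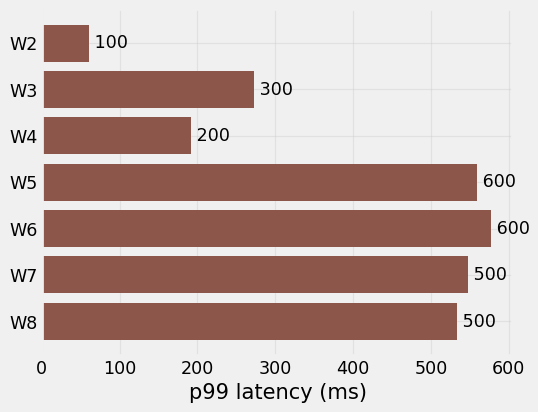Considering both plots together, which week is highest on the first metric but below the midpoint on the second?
W2

Chart 2 median p99 latency (ms) ≈ 500; below-median weeks: W2, W3, W4. Among those, W2 has the highest requests (k) (≈ 800).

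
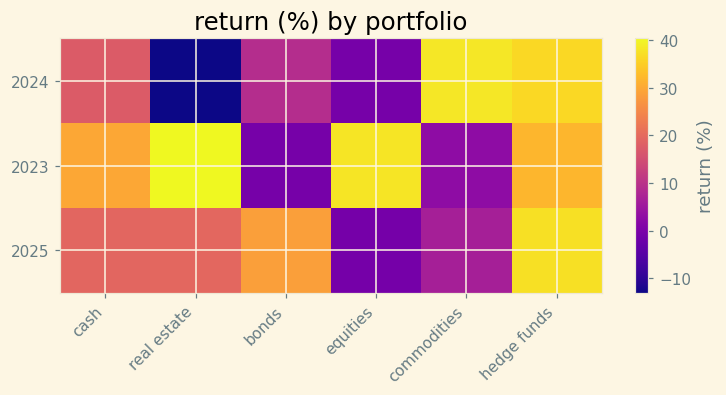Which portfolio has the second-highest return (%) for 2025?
bonds

Top 3 for 2025: hedge funds ≈ 35, bonds ≈ 30, real estate ≈ 20.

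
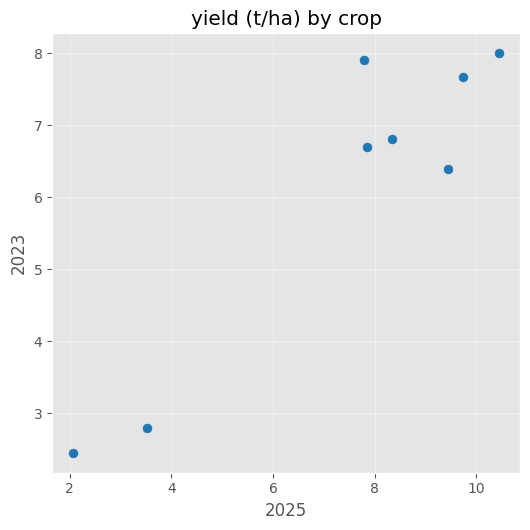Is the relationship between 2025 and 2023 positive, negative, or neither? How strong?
Points are positively correlated; strong (|r| ≈ 0.9).

positive, strong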